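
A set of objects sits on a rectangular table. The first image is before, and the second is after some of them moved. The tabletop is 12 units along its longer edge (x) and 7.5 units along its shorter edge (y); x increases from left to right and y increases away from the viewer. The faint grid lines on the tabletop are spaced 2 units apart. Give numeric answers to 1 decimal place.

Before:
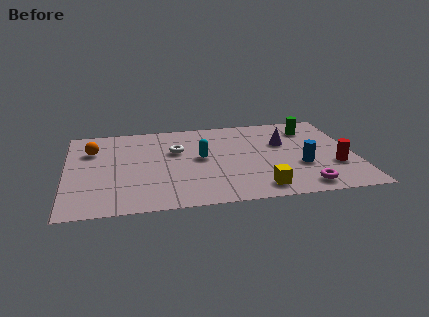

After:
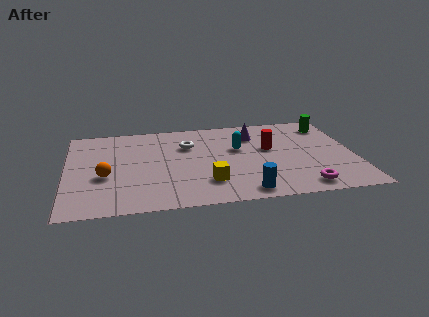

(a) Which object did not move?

the magenta torus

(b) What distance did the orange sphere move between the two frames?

2.4

The orange sphere moved from about (1.1, 5.3) to (1.6, 3.0), a distance of √(0.5² + 2.3²) ≈ 2.4.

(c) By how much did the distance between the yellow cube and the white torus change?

-1.6

They were about 5.0 units apart before and 3.4 after — 1.6 units closer together.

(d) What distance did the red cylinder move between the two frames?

3.2

From (11.1, 2.5) to (8.5, 4.4), the red cylinder covered √(2.6² + 1.9²) ≈ 3.2 units.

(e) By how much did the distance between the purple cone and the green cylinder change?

+1.6

They were about 1.6 units apart before and 3.2 after — 1.6 units further apart.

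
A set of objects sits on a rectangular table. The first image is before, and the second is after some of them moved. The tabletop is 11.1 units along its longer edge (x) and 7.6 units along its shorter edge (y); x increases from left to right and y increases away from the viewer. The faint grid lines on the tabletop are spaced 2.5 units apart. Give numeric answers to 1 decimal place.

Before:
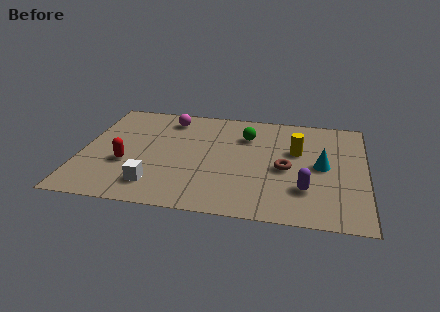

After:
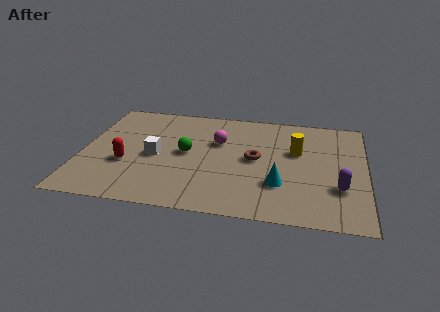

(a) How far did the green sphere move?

2.8

The green sphere moved from about (6.4, 5.5) to (4.1, 3.9), a distance of √(2.3² + 1.6²) ≈ 2.8.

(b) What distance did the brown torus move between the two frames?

1.3

The brown torus was near (8.0, 3.4) before and (6.8, 3.9) after, so it travelled √(1.2² + 0.5²) ≈ 1.3 units.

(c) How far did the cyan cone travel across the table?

2.2

The cyan cone moved from about (9.4, 3.8) to (7.8, 2.3), a distance of √(1.6² + 1.5²) ≈ 2.2.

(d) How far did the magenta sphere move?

2.4

The magenta sphere moved from about (3.3, 6.3) to (5.3, 4.9), a distance of √(2.0² + 1.4²) ≈ 2.4.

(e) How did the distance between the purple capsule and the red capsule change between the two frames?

+1.3

Before: roughly 7.0 units apart; after: 8.3. That's 1.3 units further apart.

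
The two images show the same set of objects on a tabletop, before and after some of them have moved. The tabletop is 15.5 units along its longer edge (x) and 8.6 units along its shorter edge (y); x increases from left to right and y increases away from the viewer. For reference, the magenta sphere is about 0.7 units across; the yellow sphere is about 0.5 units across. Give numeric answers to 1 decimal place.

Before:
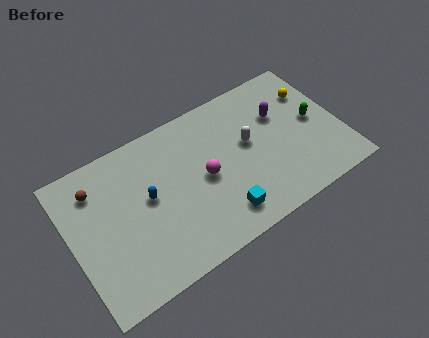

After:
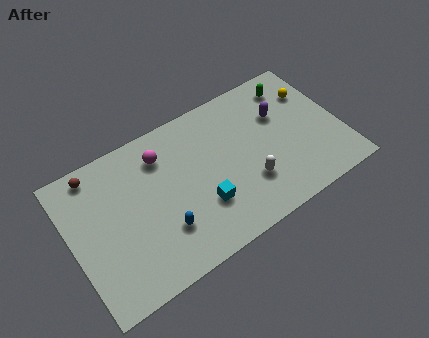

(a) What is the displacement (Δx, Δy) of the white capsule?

(-0.4, -2.3)

The white capsule started near (10.3, 4.9) and ended near (9.9, 2.6).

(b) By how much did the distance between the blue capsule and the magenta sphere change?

+1.0

The distance was about 3.2 in the first image and 4.2 in the second, so they moved 1.0 units further apart.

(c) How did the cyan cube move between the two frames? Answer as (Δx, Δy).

(-0.9, 1.1)

The cyan cube started near (8.1, 1.6) and ended near (7.2, 2.7).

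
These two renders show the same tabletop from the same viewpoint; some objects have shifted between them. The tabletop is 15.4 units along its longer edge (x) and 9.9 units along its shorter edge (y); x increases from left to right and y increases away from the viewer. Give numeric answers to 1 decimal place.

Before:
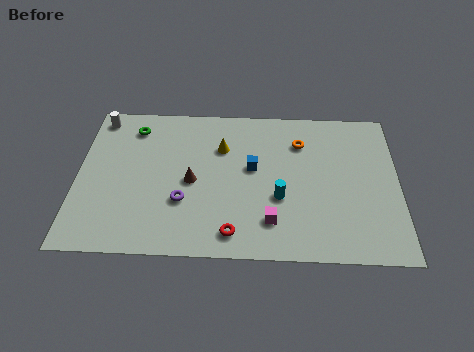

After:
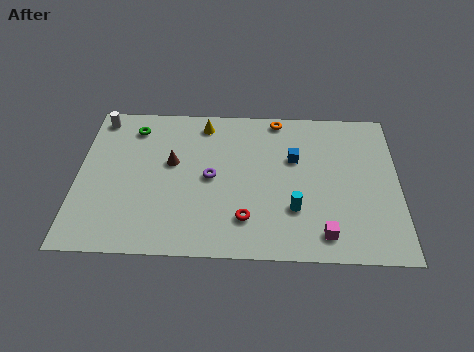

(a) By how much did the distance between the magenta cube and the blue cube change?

+1.5

Before: roughly 3.5 units apart; after: 5.0. That's 1.5 units further apart.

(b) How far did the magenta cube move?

2.6

From (9.3, 2.2) to (11.8, 1.5), the magenta cube covered √(2.5² + 0.7²) ≈ 2.6 units.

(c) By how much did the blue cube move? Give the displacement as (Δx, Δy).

(2.0, 0.7)

The blue cube started near (8.4, 5.6) and ended near (10.4, 6.3).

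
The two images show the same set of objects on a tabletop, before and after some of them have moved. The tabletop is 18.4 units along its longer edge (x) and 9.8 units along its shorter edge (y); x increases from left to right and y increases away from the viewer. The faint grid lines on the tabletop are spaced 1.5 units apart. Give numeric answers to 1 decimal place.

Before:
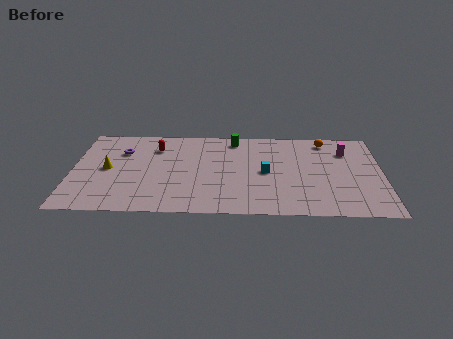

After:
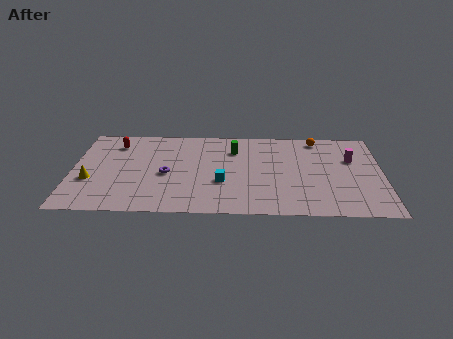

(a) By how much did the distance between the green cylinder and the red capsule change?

+2.3

The distance was about 4.8 in the first image and 7.1 in the second, so they moved 2.3 units further apart.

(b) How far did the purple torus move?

3.7

The purple torus was near (2.9, 6.9) before and (5.6, 4.4) after, so it travelled √(2.7² + 2.5²) ≈ 3.7 units.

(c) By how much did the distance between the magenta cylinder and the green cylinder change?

+0.3

The distance was about 6.8 in the first image and 7.1 in the second, so they moved 0.3 units further apart.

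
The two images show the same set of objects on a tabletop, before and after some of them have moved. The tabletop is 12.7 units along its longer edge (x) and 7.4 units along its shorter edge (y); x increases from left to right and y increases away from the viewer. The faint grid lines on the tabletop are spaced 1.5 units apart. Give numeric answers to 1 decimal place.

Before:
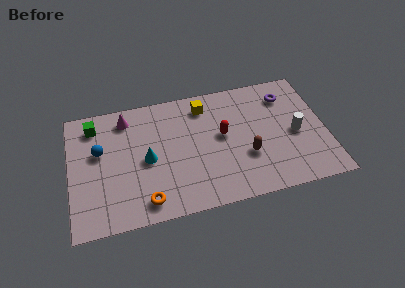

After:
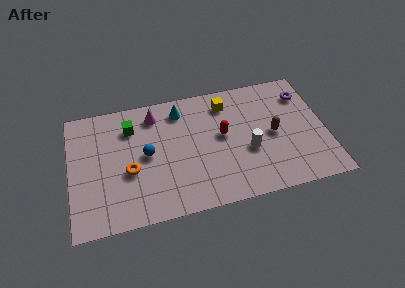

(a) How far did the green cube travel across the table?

1.9

From (1.3, 6.1) to (3.1, 5.6), the green cube covered √(1.8² + 0.5²) ≈ 1.9 units.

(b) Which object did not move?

the red capsule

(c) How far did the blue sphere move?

2.4

The blue sphere moved from about (1.5, 4.5) to (3.8, 3.8), a distance of √(2.3² + 0.7²) ≈ 2.4.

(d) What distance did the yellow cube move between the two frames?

1.1

The yellow cube was near (6.8, 6.1) before and (7.9, 6.0) after, so it travelled √(1.1² + 0.1²) ≈ 1.1 units.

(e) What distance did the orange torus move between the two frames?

2.0

From (3.6, 1.1) to (2.9, 3.0), the orange torus covered √(0.7² + 1.9²) ≈ 2.0 units.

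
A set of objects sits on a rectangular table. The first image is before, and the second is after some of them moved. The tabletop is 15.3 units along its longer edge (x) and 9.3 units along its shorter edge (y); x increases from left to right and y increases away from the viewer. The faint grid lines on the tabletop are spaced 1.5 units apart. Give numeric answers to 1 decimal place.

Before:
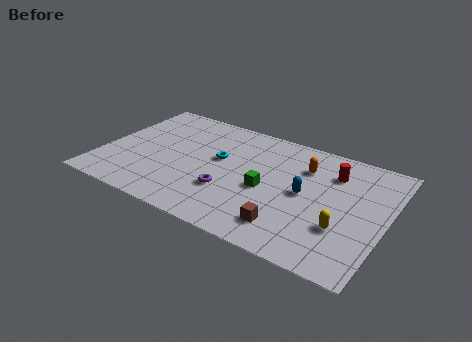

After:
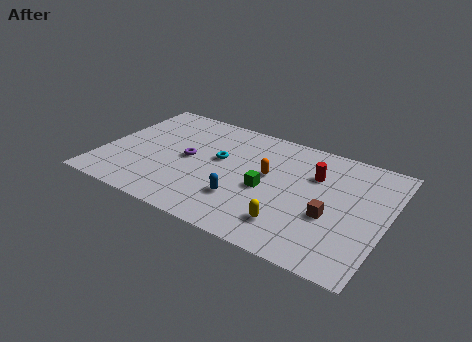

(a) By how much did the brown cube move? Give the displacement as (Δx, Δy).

(2.0, 1.8)

The brown cube started near (10.5, 1.8) and ended near (12.5, 3.6).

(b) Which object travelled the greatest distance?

the blue capsule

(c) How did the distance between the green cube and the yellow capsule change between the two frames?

-1.7

Before: roughly 4.3 units apart; after: 2.6. That's 1.7 units closer together.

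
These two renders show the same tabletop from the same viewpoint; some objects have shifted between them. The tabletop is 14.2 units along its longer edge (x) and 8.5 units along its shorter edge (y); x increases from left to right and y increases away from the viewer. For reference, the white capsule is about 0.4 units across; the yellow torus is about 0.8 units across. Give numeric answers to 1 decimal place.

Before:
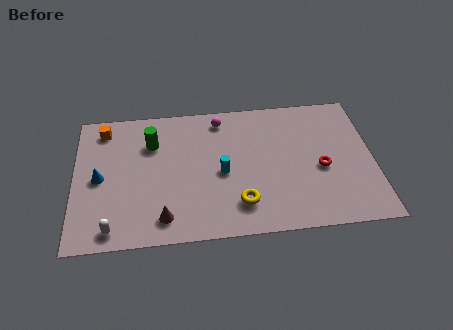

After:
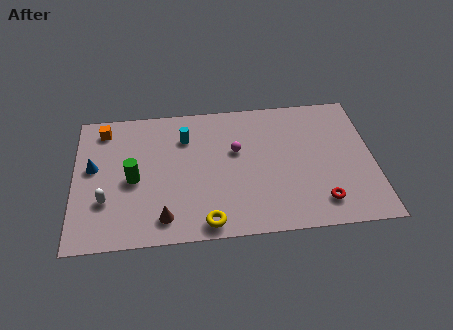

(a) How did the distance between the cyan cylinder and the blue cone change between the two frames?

-1.2

Before: roughly 5.8 units apart; after: 4.6. That's 1.2 units closer together.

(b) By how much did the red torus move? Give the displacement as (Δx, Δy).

(-0.1, -2.1)

The red torus started near (11.7, 3.7) and ended near (11.6, 1.6).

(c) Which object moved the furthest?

the cyan cylinder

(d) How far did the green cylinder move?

2.4

The green cylinder was near (3.7, 6.1) before and (2.8, 3.9) after, so it travelled √(0.9² + 2.2²) ≈ 2.4 units.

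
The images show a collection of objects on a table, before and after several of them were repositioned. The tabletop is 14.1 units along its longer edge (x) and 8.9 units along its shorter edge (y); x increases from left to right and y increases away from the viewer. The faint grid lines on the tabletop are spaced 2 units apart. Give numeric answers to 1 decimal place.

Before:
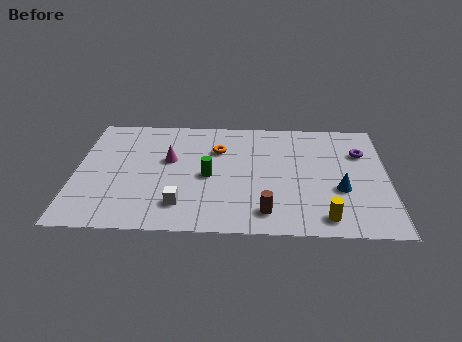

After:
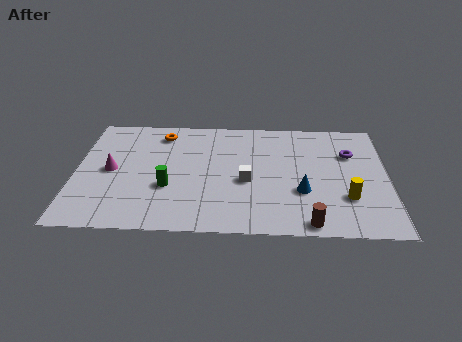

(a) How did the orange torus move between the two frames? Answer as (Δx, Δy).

(-2.6, 1.2)

The orange torus started near (6.4, 6.2) and ended near (3.8, 7.4).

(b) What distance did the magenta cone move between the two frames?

2.8

The magenta cone was near (4.2, 5.3) before and (1.6, 4.4) after, so it travelled √(2.6² + 0.9²) ≈ 2.8 units.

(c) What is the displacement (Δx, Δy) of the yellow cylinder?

(1.0, 1.5)

The yellow cylinder started near (11.2, 1.2) and ended near (12.2, 2.7).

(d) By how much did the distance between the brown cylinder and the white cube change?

+0.3

The distance was about 3.8 in the first image and 4.1 in the second, so they moved 0.3 units further apart.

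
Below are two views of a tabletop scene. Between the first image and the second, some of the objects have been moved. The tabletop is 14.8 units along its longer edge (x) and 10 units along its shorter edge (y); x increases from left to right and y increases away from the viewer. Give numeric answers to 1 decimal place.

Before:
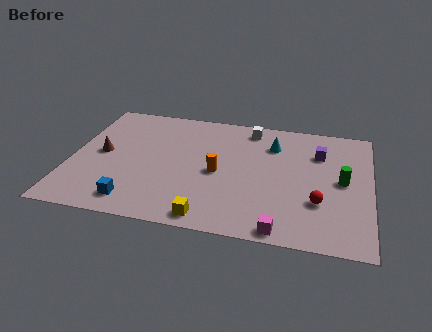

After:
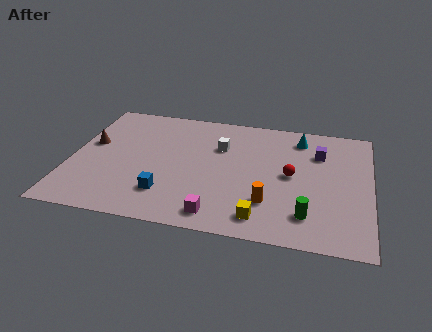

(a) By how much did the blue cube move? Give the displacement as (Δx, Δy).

(1.5, 0.9)

The blue cube started near (3.4, 1.5) and ended near (4.9, 2.4).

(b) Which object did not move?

the purple cube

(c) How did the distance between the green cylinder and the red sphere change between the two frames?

+0.9

The distance was about 2.2 in the first image and 3.1 in the second, so they moved 0.9 units further apart.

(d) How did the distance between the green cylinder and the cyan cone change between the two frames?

+2.0

The distance was about 4.2 in the first image and 6.2 in the second, so they moved 2.0 units further apart.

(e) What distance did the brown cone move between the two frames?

0.9

From (1.5, 5.1) to (0.9, 5.8), the brown cone covered √(0.6² + 0.7²) ≈ 0.9 units.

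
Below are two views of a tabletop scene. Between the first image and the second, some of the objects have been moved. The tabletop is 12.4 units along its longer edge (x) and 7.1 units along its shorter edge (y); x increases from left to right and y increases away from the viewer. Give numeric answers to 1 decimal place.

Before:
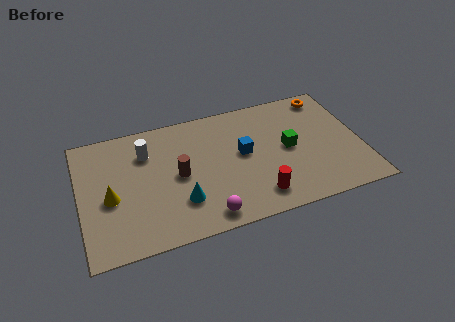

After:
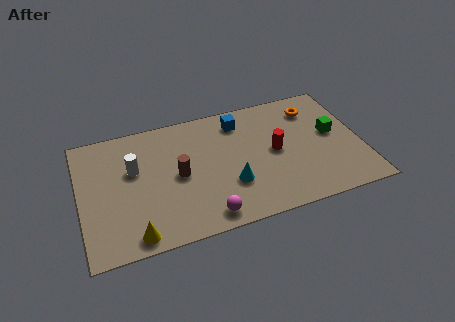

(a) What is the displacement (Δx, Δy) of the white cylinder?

(-0.6, -0.8)

The white cylinder was at about (3.0, 5.2) and moved to about (2.4, 4.4).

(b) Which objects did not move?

the magenta sphere and the brown cylinder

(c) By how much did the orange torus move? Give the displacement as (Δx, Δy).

(-0.7, -0.6)

From the two frames, the orange torus sits at roughly (11.2, 6.2) before and (10.5, 5.6) after.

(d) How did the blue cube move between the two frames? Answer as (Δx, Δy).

(0.0, 1.9)

The blue cube started near (7.2, 3.9) and ended near (7.2, 5.8).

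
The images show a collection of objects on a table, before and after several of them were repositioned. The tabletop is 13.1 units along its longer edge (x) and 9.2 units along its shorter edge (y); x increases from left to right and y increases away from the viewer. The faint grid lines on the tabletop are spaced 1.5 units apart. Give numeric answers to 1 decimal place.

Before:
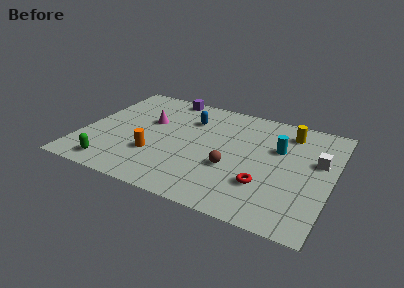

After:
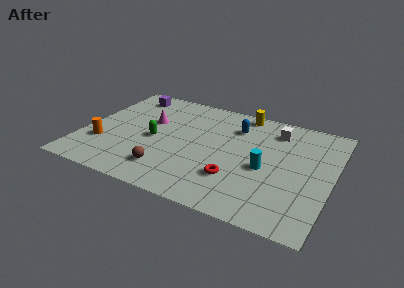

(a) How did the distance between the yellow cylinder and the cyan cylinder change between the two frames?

+3.0

Before: roughly 1.6 units apart; after: 4.6. That's 3.0 units further apart.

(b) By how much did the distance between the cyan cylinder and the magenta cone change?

-0.3

The distance was about 6.9 in the first image and 6.6 in the second, so they moved 0.3 units closer together.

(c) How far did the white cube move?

3.0

The white cube moved from about (12.3, 5.6) to (9.9, 7.4), a distance of √(2.4² + 1.8²) ≈ 3.0.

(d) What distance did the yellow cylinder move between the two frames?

2.7

From (10.6, 7.5) to (8.0, 8.3), the yellow cylinder covered √(2.6² + 0.8²) ≈ 2.7 units.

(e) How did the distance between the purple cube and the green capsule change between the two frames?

-3.3

The distance was about 7.4 in the first image and 4.1 in the second, so they moved 3.3 units closer together.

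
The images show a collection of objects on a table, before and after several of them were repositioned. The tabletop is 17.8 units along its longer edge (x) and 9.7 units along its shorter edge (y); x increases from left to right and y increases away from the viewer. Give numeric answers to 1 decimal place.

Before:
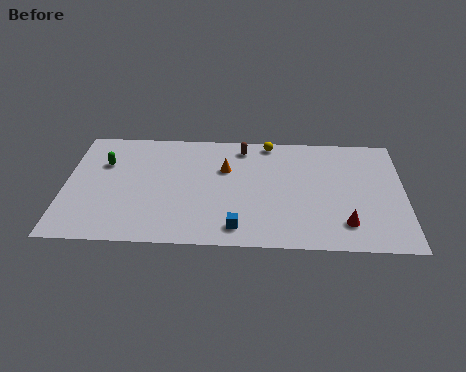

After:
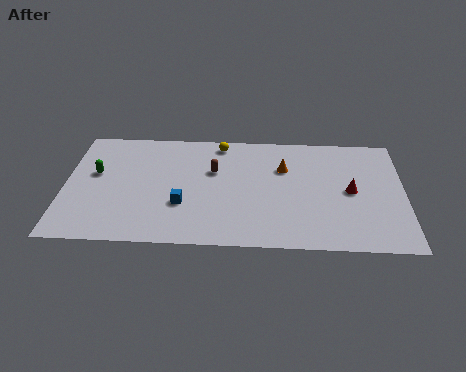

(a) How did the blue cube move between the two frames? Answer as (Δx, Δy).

(-2.9, 1.8)

The blue cube was at about (9.1, 1.5) and moved to about (6.2, 3.3).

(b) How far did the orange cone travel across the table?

3.1

The orange cone was near (8.4, 6.4) before and (11.5, 6.6) after, so it travelled √(3.1² + 0.2²) ≈ 3.1 units.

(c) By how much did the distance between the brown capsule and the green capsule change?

-1.3

They were about 7.5 units apart before and 6.2 after — 1.3 units closer together.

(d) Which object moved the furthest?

the blue cube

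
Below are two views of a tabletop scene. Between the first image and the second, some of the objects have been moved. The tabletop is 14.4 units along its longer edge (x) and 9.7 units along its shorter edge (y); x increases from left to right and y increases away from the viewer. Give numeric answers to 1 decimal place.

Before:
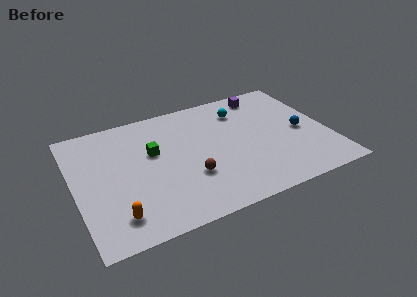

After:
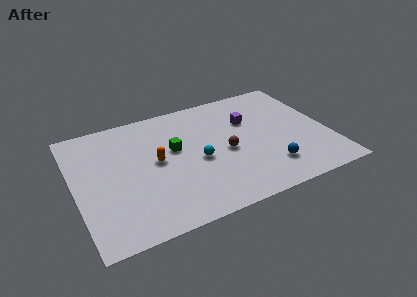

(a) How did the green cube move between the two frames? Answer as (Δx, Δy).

(1.2, -0.2)

From the two frames, the green cube sits at roughly (4.5, 5.9) before and (5.7, 5.7) after.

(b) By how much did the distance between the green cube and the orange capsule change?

-3.5

The distance was about 4.8 in the first image and 1.3 in the second, so they moved 3.5 units closer together.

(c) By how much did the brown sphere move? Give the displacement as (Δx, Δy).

(2.2, 1.2)

The brown sphere was at about (6.3, 3.2) and moved to about (8.5, 4.4).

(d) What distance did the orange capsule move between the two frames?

4.2

The orange capsule was near (2.0, 1.8) before and (4.6, 5.1) after, so it travelled √(2.6² + 3.3²) ≈ 4.2 units.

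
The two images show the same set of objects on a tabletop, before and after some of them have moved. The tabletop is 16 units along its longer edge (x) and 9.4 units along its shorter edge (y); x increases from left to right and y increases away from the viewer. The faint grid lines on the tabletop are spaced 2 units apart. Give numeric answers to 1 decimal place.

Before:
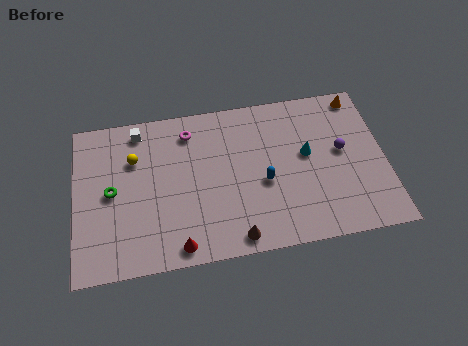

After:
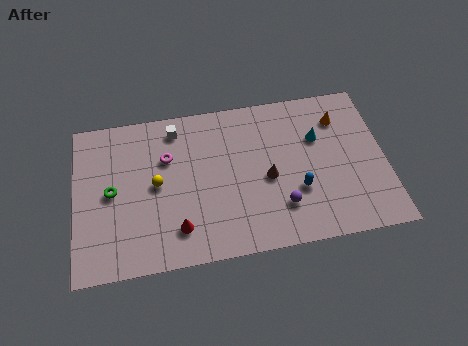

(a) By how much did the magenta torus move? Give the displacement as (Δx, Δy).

(-1.2, -1.4)

The magenta torus started near (6.0, 7.7) and ended near (4.8, 6.3).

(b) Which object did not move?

the green torus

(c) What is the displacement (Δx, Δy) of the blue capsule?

(1.7, -0.8)

From the two frames, the blue capsule sits at roughly (9.7, 4.0) before and (11.4, 3.2) after.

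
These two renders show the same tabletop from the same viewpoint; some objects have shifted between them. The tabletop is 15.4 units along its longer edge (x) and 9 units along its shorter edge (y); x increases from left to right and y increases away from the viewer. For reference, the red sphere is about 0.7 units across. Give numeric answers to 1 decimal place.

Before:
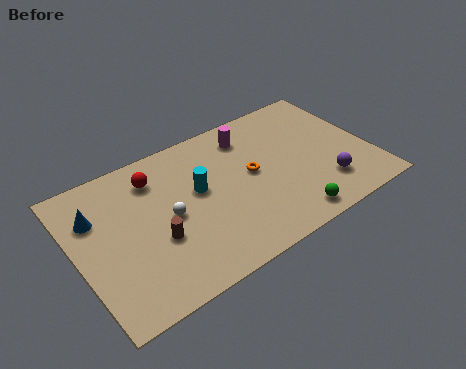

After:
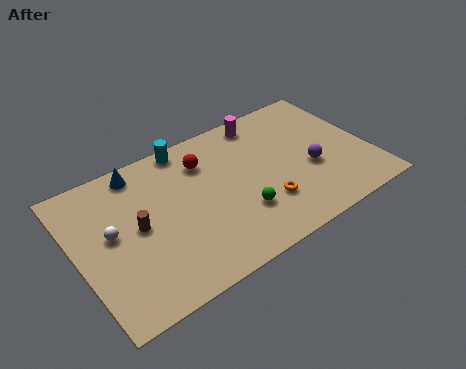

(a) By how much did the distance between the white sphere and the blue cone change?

-0.4

Before: roughly 4.0 units apart; after: 3.6. That's 0.4 units closer together.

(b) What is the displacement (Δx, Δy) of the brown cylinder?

(-0.8, 1.2)

The brown cylinder started near (3.9, 3.4) and ended near (3.1, 4.6).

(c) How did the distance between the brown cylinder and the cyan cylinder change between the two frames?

+1.7

They were about 3.1 units apart before and 4.8 after — 1.7 units further apart.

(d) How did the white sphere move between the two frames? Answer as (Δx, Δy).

(-2.9, 0.5)

From the two frames, the white sphere sits at roughly (4.7, 4.4) before and (1.8, 4.9) after.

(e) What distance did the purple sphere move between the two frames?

1.5

The purple sphere moved from about (12.7, 2.2) to (12.2, 3.6), a distance of √(0.5² + 1.4²) ≈ 1.5.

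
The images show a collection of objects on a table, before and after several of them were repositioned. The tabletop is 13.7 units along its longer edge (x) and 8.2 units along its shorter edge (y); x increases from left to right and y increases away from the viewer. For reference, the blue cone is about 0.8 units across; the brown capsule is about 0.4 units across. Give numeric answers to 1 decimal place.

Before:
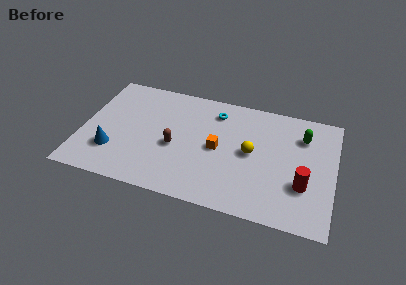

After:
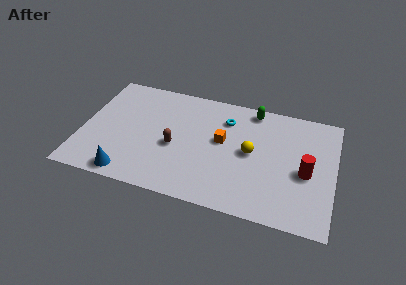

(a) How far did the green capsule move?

3.0

The green capsule moved from about (11.9, 6.1) to (9.1, 7.3), a distance of √(2.8² + 1.2²) ≈ 3.0.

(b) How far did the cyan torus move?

0.7

The cyan torus was near (7.1, 6.6) before and (7.7, 6.2) after, so it travelled √(0.6² + 0.4²) ≈ 0.7 units.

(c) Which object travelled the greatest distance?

the green capsule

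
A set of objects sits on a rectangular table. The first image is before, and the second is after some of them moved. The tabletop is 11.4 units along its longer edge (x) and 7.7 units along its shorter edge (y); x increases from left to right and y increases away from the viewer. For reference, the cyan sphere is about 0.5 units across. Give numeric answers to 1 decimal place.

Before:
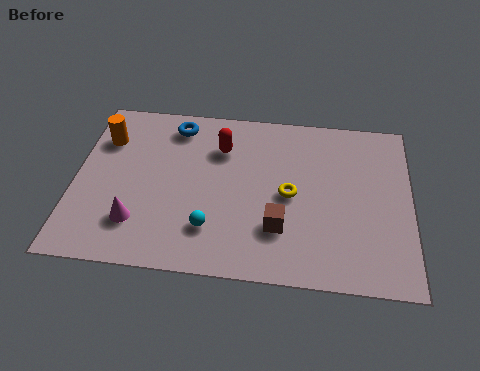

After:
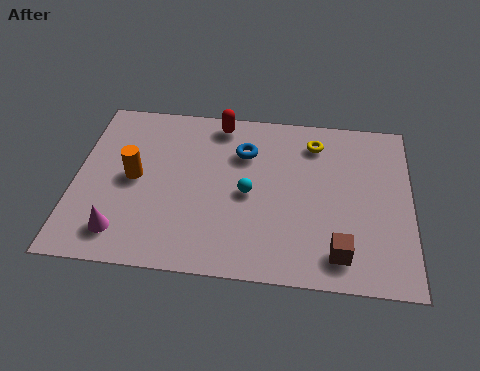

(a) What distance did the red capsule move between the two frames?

1.2

The red capsule was near (4.9, 5.6) before and (4.8, 6.8) after, so it travelled √(0.1² + 1.2²) ≈ 1.2 units.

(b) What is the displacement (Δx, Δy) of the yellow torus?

(0.8, 2.5)

From the two frames, the yellow torus sits at roughly (7.3, 3.7) before and (8.1, 6.2) after.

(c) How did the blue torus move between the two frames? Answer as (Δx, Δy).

(2.4, -1.0)

The blue torus was at about (3.3, 6.5) and moved to about (5.7, 5.5).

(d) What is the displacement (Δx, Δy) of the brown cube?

(2.0, -0.9)

From the two frames, the brown cube sits at roughly (7.0, 2.2) before and (9.0, 1.3) after.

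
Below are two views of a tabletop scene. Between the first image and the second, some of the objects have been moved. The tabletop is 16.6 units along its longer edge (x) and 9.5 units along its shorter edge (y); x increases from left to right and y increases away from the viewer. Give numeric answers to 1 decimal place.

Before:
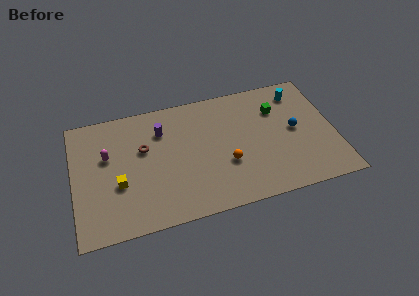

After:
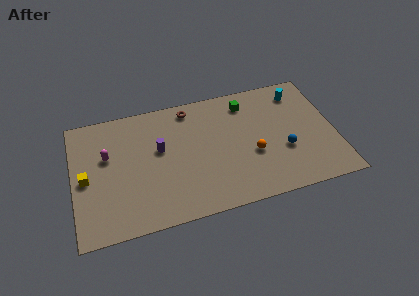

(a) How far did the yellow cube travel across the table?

2.2

From (2.8, 3.6) to (0.8, 4.5), the yellow cube covered √(2.0² + 0.9²) ≈ 2.2 units.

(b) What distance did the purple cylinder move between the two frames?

1.4

From (5.7, 7.0) to (5.5, 5.6), the purple cylinder covered √(0.2² + 1.4²) ≈ 1.4 units.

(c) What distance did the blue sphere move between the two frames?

1.6

From (14.1, 4.9) to (13.3, 3.5), the blue sphere covered √(0.8² + 1.4²) ≈ 1.6 units.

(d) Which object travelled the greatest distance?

the brown torus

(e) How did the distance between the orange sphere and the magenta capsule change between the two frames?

+1.6

They were about 7.8 units apart before and 9.4 after — 1.6 units further apart.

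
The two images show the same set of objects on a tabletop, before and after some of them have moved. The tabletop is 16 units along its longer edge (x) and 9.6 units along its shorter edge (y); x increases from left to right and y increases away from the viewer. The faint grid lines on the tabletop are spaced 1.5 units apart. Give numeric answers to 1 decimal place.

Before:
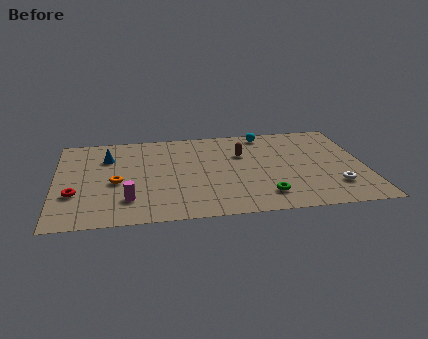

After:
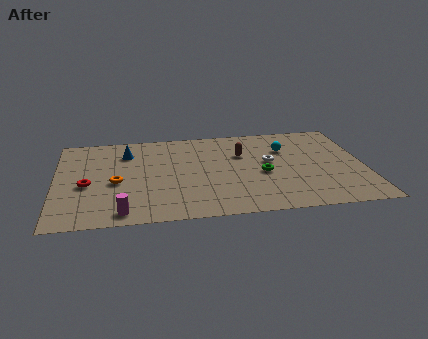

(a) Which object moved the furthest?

the white torus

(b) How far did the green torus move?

2.3

From (10.7, 1.9) to (10.7, 4.2), the green torus covered √(0.0² + 2.3²) ≈ 2.3 units.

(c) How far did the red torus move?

1.1

From (1.0, 3.2) to (1.6, 4.1), the red torus covered √(0.6² + 0.9²) ≈ 1.1 units.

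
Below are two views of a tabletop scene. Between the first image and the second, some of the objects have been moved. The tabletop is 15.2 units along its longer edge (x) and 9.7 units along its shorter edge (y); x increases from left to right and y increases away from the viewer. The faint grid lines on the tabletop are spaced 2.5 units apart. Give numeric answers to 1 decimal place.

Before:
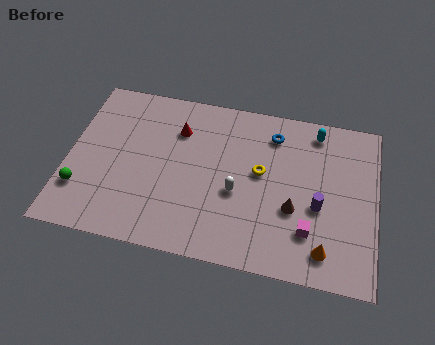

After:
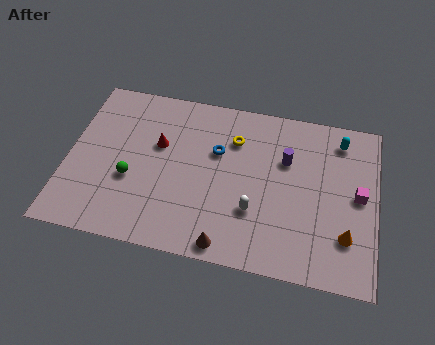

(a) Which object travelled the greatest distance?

the brown cone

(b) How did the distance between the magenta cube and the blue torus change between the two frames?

+1.4

The distance was about 5.7 in the first image and 7.1 in the second, so they moved 1.4 units further apart.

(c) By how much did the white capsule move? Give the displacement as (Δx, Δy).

(0.9, -0.9)

The white capsule started near (8.4, 4.0) and ended near (9.3, 3.1).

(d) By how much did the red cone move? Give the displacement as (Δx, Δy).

(-0.9, -1.1)

The red cone started near (5.3, 7.1) and ended near (4.4, 6.0).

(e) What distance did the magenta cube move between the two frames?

3.4

The magenta cube was near (12.0, 2.5) before and (14.3, 5.0) after, so it travelled √(2.3² + 2.5²) ≈ 3.4 units.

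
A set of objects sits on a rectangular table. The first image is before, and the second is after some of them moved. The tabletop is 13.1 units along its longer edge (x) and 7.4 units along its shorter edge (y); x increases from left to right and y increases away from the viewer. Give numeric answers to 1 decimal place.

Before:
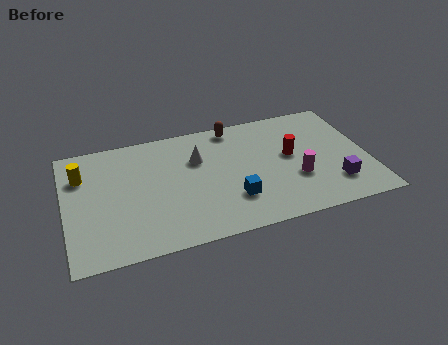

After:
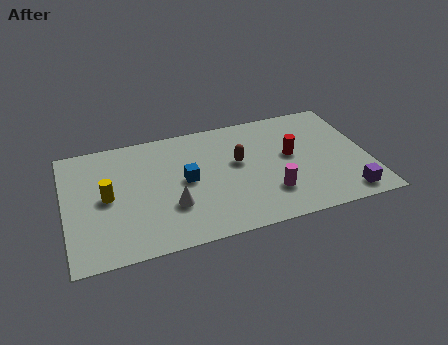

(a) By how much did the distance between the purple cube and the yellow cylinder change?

-0.8

They were about 11.3 units apart before and 10.5 after — 0.8 units closer together.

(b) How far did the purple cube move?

0.9

From (11.5, 1.8) to (11.9, 1.0), the purple cube covered √(0.4² + 0.8²) ≈ 0.9 units.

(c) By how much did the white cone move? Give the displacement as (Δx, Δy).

(-1.3, -2.6)

The white cone started near (5.8, 5.0) and ended near (4.5, 2.4).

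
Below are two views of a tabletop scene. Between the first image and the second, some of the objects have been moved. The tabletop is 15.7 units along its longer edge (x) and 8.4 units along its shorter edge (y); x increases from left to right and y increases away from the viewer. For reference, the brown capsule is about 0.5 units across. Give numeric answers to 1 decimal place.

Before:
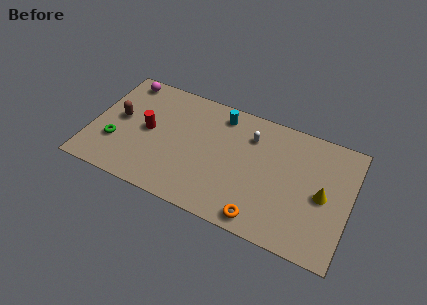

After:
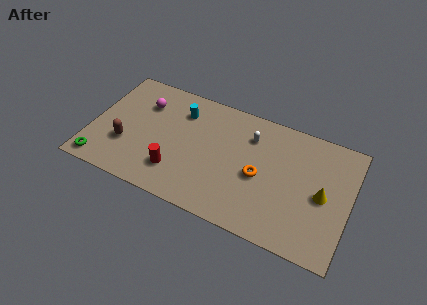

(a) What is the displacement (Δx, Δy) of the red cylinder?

(2.0, -2.2)

The red cylinder started near (3.4, 4.3) and ended near (5.4, 2.1).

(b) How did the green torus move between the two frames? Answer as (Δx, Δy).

(-0.7, -1.7)

From the two frames, the green torus sits at roughly (1.6, 2.7) before and (0.9, 1.0) after.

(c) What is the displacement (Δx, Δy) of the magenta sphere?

(1.4, -1.3)

The magenta sphere started near (1.5, 7.4) and ended near (2.9, 6.1).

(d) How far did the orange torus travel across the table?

2.8

The orange torus was near (10.7, 1.0) before and (10.3, 3.8) after, so it travelled √(0.4² + 2.8²) ≈ 2.8 units.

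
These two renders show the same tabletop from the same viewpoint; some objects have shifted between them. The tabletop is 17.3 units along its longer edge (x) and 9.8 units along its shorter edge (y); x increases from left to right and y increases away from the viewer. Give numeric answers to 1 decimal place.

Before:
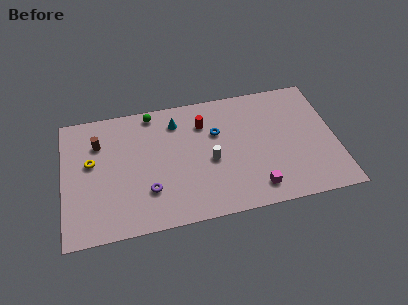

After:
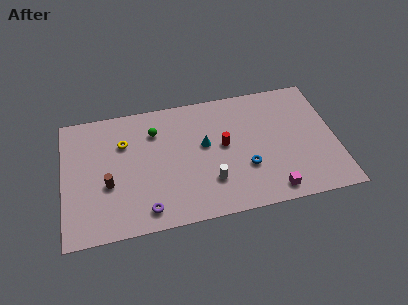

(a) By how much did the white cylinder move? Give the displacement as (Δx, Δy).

(-0.1, -1.6)

The white cylinder was at about (9.3, 4.3) and moved to about (9.2, 2.7).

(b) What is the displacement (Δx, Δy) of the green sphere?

(0.1, -1.5)

The green sphere started near (5.8, 8.8) and ended near (5.9, 7.3).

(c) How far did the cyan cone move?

2.8

The cyan cone was near (7.3, 7.8) before and (9.0, 5.6) after, so it travelled √(1.7² + 2.2²) ≈ 2.8 units.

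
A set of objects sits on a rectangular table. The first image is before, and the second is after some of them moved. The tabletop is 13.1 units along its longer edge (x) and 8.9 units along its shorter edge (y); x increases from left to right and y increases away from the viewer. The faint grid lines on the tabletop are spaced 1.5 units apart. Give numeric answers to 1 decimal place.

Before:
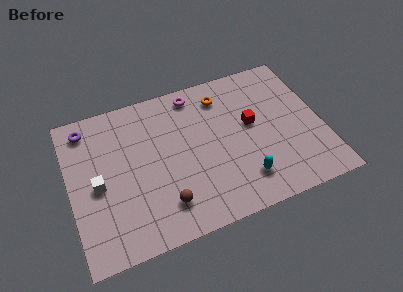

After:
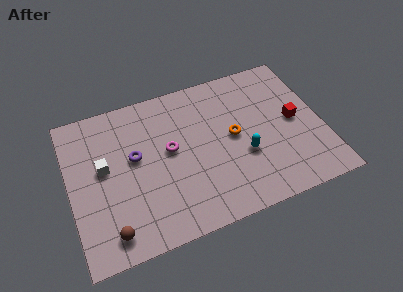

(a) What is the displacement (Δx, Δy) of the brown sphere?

(-2.8, -0.6)

From the two frames, the brown sphere sits at roughly (4.6, 1.9) before and (1.8, 1.3) after.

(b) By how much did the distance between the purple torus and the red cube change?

-0.5

They were about 8.8 units apart before and 8.3 after — 0.5 units closer together.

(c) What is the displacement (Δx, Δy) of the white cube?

(0.4, 0.9)

The white cube started near (1.4, 4.1) and ended near (1.8, 5.0).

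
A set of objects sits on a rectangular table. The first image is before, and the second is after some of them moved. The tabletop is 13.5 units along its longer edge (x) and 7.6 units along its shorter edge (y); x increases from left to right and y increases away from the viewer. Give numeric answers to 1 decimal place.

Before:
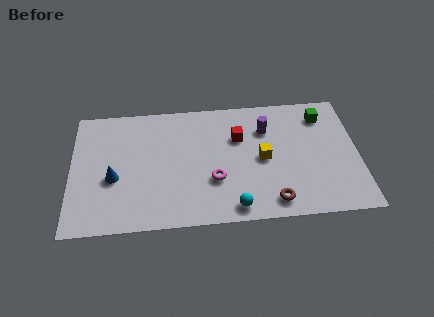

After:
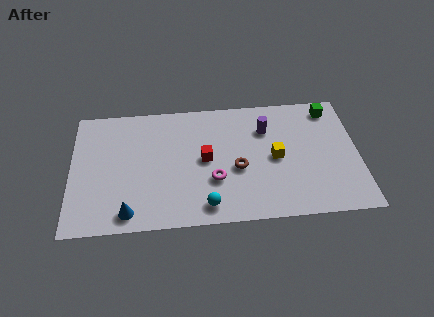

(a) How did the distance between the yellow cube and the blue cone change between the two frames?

+0.4

They were about 7.0 units apart before and 7.4 after — 0.4 units further apart.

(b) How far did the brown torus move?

2.6

From (9.4, 1.1) to (7.8, 3.2), the brown torus covered √(1.6² + 2.1²) ≈ 2.6 units.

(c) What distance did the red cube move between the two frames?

2.0

From (7.9, 5.1) to (6.3, 3.9), the red cube covered √(1.6² + 1.2²) ≈ 2.0 units.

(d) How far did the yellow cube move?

0.6

The yellow cube was near (9.0, 3.7) before and (9.6, 3.7) after, so it travelled √(0.6² + 0.0²) ≈ 0.6 units.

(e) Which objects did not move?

the magenta torus and the purple cylinder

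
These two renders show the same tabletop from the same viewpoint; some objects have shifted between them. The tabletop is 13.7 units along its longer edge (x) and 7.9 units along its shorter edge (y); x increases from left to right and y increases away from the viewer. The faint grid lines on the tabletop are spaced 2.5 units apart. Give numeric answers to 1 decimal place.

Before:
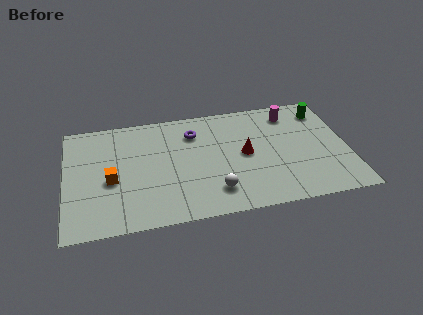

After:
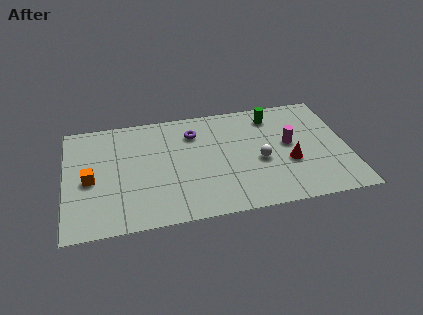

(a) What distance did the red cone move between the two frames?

2.3

The red cone was near (8.7, 4.0) before and (10.8, 3.0) after, so it travelled √(2.1² + 1.0²) ≈ 2.3 units.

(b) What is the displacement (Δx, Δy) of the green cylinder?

(-2.5, 0.1)

The green cylinder started near (12.7, 6.4) and ended near (10.2, 6.5).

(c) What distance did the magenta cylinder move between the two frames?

2.2

The magenta cylinder moved from about (11.1, 6.5) to (10.9, 4.3), a distance of √(0.2² + 2.2²) ≈ 2.2.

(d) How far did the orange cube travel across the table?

1.0

The orange cube moved from about (2.2, 3.4) to (1.2, 3.6), a distance of √(1.0² + 0.2²) ≈ 1.0.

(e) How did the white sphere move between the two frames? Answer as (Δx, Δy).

(2.3, 1.7)

The white sphere was at about (7.1, 1.7) and moved to about (9.4, 3.4).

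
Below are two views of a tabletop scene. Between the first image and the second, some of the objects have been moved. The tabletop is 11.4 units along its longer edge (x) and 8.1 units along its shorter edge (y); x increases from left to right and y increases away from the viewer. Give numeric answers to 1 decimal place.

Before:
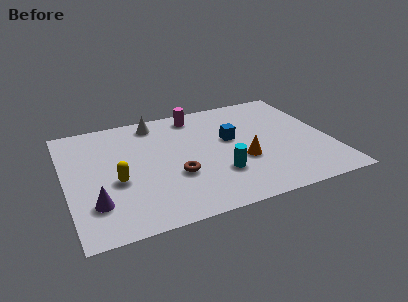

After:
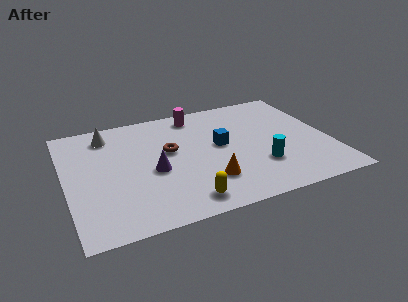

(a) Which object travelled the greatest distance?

the yellow capsule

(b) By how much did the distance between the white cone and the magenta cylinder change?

+2.1

The distance was about 1.8 in the first image and 3.9 in the second, so they moved 2.1 units further apart.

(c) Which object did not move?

the magenta cylinder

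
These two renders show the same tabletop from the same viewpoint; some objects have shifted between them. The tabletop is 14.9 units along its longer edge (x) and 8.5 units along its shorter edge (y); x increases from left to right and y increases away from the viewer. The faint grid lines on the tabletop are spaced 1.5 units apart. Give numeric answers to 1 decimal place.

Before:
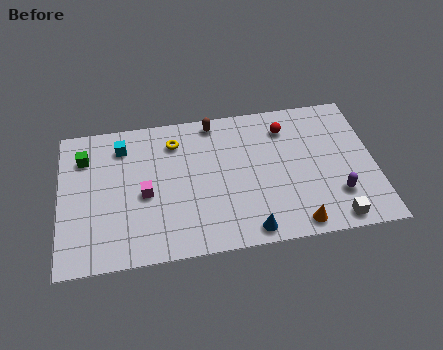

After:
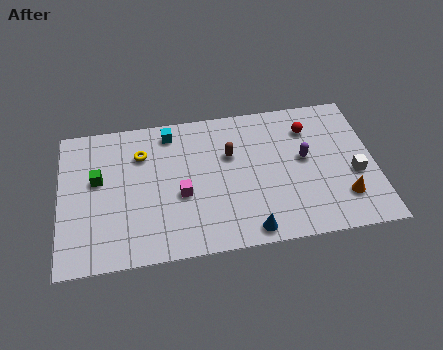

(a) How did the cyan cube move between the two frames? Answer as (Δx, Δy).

(2.3, 0.5)

The cyan cube started near (3.0, 6.8) and ended near (5.3, 7.3).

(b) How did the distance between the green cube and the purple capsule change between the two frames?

-2.7

The distance was about 12.5 in the first image and 9.8 in the second, so they moved 2.7 units closer together.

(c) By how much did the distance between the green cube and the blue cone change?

-1.3

Before: roughly 9.4 units apart; after: 8.1. That's 1.3 units closer together.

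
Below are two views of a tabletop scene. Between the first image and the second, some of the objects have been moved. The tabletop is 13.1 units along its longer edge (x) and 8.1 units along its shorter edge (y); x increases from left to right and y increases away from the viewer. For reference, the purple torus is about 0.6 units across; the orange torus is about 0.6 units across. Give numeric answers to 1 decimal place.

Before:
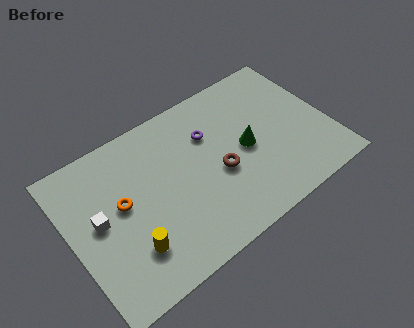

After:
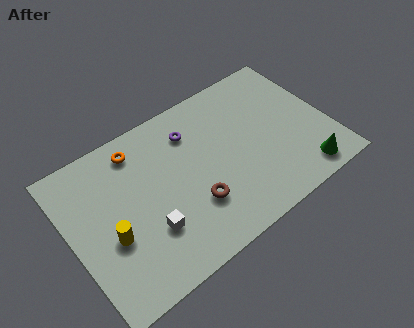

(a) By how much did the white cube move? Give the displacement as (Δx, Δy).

(2.2, -1.8)

The white cube was at about (1.4, 4.3) and moved to about (3.6, 2.5).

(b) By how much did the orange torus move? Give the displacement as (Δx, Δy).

(1.2, 2.3)

The orange torus was at about (2.6, 4.5) and moved to about (3.8, 6.8).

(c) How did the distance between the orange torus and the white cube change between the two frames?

+3.1

Before: roughly 1.2 units apart; after: 4.3. That's 3.1 units further apart.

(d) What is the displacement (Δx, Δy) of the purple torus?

(-0.8, 0.6)

From the two frames, the purple torus sits at roughly (7.3, 5.6) before and (6.5, 6.2) after.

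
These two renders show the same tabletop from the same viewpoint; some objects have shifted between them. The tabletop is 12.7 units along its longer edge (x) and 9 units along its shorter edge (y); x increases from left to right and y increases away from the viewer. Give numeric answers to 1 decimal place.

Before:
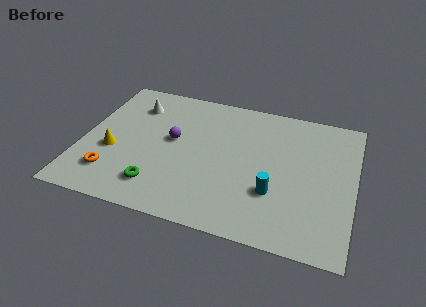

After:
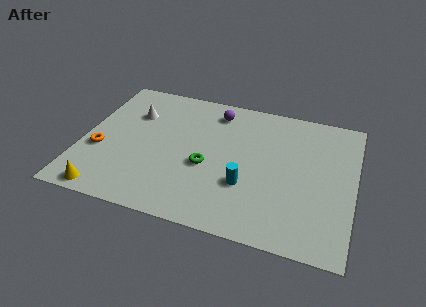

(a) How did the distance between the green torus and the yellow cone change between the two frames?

+2.4

The distance was about 2.9 in the first image and 5.3 in the second, so they moved 2.4 units further apart.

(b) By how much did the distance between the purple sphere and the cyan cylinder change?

-0.5

They were about 5.3 units apart before and 4.8 after — 0.5 units closer together.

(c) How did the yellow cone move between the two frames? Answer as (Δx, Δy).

(0.0, -2.7)

The yellow cone started near (1.5, 3.5) and ended near (1.5, 0.8).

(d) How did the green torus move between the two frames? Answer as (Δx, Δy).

(2.1, 1.9)

The green torus started near (3.8, 1.8) and ended near (5.9, 3.7).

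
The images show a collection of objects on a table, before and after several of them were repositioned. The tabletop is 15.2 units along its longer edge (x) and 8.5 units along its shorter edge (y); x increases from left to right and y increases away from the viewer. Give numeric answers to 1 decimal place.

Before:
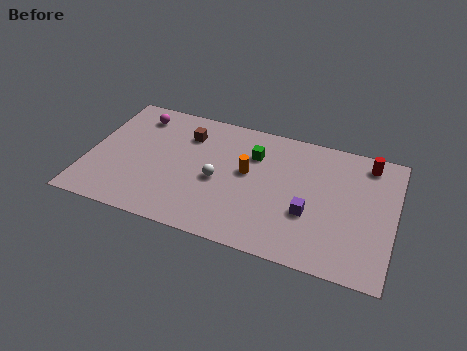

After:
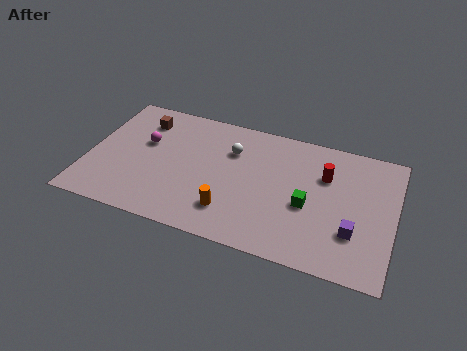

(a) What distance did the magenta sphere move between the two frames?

1.9

From (2.1, 7.0) to (2.7, 5.2), the magenta sphere covered √(0.6² + 1.8²) ≈ 1.9 units.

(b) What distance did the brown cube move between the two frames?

2.3

The brown cube was near (4.7, 6.4) before and (2.4, 6.7) after, so it travelled √(2.3² + 0.3²) ≈ 2.3 units.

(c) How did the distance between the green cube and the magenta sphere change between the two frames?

+2.4

The distance was about 6.1 in the first image and 8.5 in the second, so they moved 2.4 units further apart.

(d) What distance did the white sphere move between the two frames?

2.3

The white sphere moved from about (6.5, 3.8) to (7.0, 6.0), a distance of √(0.5² + 2.2²) ≈ 2.3.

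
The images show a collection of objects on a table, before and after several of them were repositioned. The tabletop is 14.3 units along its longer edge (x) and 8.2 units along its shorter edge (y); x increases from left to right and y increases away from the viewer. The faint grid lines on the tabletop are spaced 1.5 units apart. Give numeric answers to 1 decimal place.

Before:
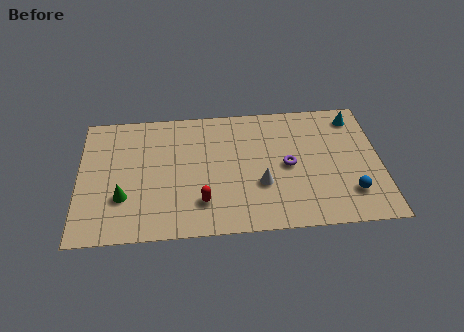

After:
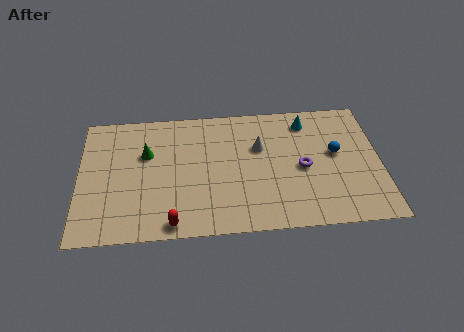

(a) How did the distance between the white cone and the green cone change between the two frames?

-1.1

They were about 6.5 units apart before and 5.4 after — 1.1 units closer together.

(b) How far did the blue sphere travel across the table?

2.7

The blue sphere moved from about (12.8, 2.0) to (12.2, 4.6), a distance of √(0.6² + 2.6²) ≈ 2.7.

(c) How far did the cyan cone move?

2.3

From (13.2, 6.9) to (10.9, 6.8), the cyan cone covered √(2.3² + 0.1²) ≈ 2.3 units.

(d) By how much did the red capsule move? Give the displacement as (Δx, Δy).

(-1.4, -1.2)

From the two frames, the red capsule sits at roughly (5.8, 2.0) before and (4.4, 0.8) after.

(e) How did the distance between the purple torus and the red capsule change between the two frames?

+2.3

They were about 4.6 units apart before and 6.9 after — 2.3 units further apart.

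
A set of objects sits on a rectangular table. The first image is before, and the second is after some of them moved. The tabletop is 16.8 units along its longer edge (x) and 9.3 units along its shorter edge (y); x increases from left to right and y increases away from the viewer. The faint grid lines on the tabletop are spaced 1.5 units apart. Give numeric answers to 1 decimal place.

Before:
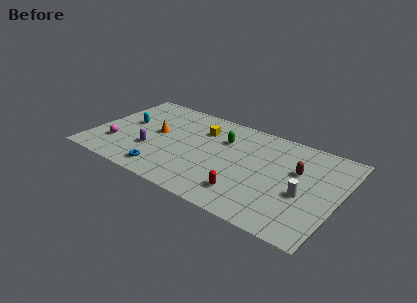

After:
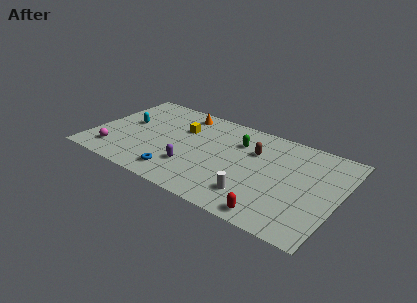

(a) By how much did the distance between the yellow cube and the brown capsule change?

-1.8

The distance was about 6.9 in the first image and 5.1 in the second, so they moved 1.8 units closer together.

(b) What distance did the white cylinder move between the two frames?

3.5

The white cylinder was near (14.6, 3.8) before and (11.5, 2.1) after, so it travelled √(3.1² + 1.7²) ≈ 3.5 units.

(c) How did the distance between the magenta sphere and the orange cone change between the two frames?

+3.8

Before: roughly 3.4 units apart; after: 7.2. That's 3.8 units further apart.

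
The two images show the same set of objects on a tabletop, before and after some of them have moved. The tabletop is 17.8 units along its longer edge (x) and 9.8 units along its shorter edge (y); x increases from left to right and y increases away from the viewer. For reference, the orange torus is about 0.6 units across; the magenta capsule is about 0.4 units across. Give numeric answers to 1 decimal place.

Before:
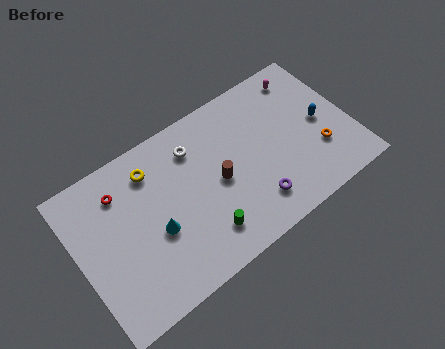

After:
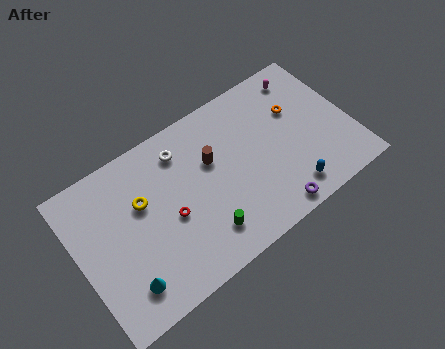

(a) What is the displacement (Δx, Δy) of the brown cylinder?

(-0.2, 1.5)

The brown cylinder was at about (9.1, 4.7) and moved to about (8.9, 6.2).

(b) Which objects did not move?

the green cylinder and the magenta capsule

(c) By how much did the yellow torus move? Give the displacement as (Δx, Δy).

(-0.9, -1.6)

The yellow torus was at about (5.2, 7.8) and moved to about (4.3, 6.2).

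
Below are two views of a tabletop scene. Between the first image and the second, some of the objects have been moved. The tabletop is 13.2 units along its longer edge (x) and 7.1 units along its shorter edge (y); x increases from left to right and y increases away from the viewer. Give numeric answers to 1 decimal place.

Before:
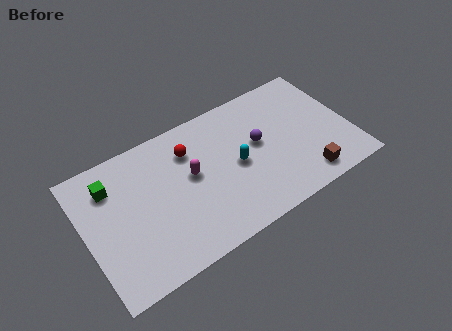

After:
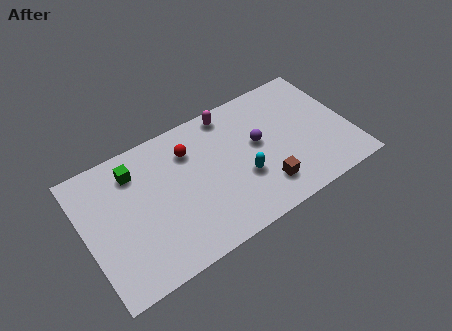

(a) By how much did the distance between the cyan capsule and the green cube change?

-0.5

They were about 6.3 units apart before and 5.8 after — 0.5 units closer together.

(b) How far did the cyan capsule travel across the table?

0.8

The cyan capsule was near (7.5, 3.4) before and (7.7, 2.6) after, so it travelled √(0.2² + 0.8²) ≈ 0.8 units.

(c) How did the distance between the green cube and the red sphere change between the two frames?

-1.2

The distance was about 3.9 in the first image and 2.7 in the second, so they moved 1.2 units closer together.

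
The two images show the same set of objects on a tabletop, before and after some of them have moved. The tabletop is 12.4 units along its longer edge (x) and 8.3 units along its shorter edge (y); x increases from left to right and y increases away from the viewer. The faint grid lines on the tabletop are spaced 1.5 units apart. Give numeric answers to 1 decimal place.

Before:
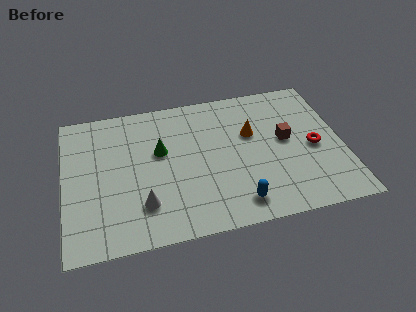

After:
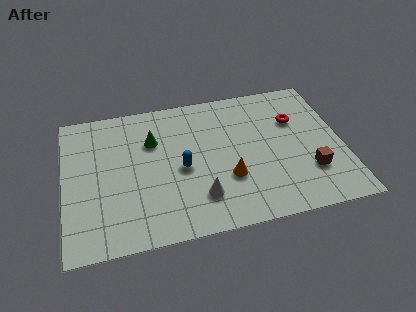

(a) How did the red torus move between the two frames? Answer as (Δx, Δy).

(-0.7, 1.8)

From the two frames, the red torus sits at roughly (11.1, 3.8) before and (10.4, 5.6) after.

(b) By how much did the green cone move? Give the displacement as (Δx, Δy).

(-0.3, 0.7)

From the two frames, the green cone sits at roughly (4.3, 5.0) before and (4.0, 5.7) after.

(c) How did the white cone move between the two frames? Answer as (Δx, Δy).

(2.5, -0.1)

The white cone started near (3.4, 2.1) and ended near (5.9, 2.0).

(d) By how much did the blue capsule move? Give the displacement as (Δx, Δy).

(-2.3, 2.5)

The blue capsule started near (7.5, 1.3) and ended near (5.2, 3.8).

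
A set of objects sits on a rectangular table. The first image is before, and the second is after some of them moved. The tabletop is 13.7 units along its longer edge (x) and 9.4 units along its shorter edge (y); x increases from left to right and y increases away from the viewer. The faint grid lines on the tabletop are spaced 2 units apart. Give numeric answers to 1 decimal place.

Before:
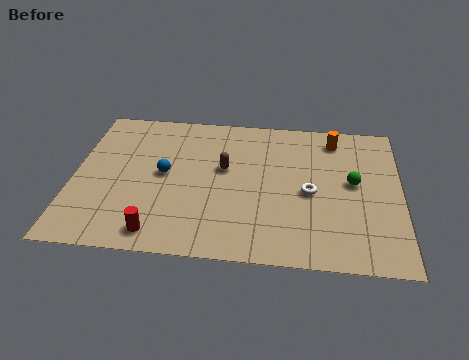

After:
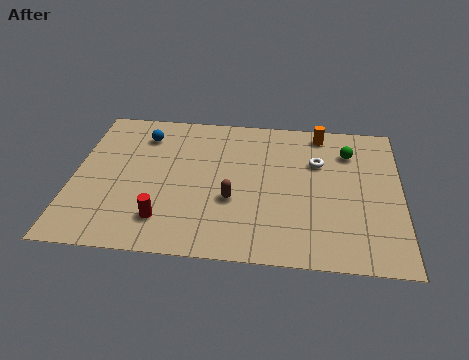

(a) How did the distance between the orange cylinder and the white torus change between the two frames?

-1.7

They were about 3.7 units apart before and 2.0 after — 1.7 units closer together.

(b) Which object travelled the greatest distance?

the blue sphere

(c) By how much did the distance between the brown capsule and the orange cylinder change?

+0.8

They were about 5.2 units apart before and 6.0 after — 0.8 units further apart.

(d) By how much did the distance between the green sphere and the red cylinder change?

+0.3

They were about 8.9 units apart before and 9.2 after — 0.3 units further apart.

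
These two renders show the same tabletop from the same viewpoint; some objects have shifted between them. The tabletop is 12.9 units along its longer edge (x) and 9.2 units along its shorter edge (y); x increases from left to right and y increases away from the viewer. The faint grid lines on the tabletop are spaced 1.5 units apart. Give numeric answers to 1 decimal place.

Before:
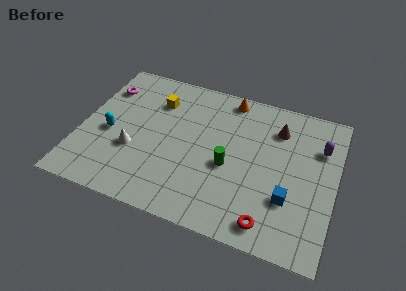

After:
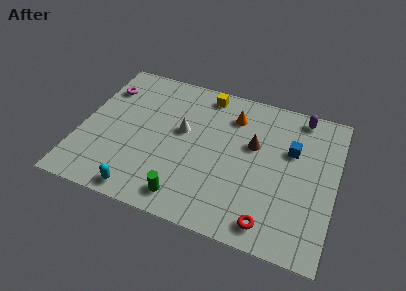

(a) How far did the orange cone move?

1.1

From (7.2, 8.2) to (7.5, 7.1), the orange cone covered √(0.3² + 1.1²) ≈ 1.1 units.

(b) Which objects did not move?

the magenta torus and the red torus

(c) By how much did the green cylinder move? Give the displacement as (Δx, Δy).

(-1.9, -2.6)

The green cylinder was at about (7.6, 3.9) and moved to about (5.7, 1.3).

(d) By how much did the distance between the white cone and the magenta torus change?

+0.4

Before: roughly 4.1 units apart; after: 4.5. That's 0.4 units further apart.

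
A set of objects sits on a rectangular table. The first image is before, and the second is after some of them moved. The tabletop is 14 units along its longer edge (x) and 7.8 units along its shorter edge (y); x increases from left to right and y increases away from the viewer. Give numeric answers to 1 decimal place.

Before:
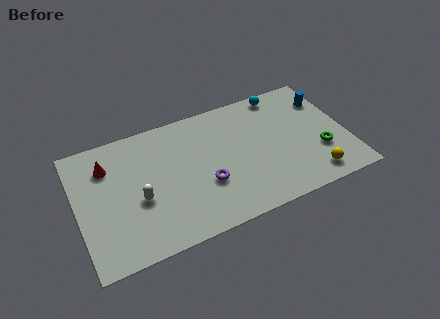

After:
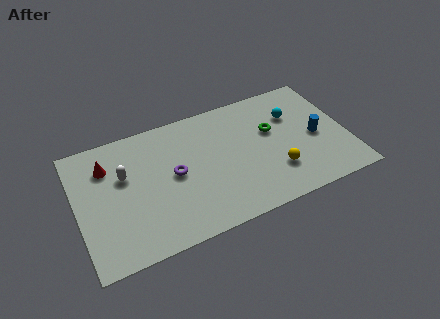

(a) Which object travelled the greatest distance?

the green torus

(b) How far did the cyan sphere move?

1.6

From (11.0, 7.0) to (11.4, 5.4), the cyan sphere covered √(0.4² + 1.6²) ≈ 1.6 units.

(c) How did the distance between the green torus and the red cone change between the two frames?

-2.7

Before: roughly 11.3 units apart; after: 8.6. That's 2.7 units closer together.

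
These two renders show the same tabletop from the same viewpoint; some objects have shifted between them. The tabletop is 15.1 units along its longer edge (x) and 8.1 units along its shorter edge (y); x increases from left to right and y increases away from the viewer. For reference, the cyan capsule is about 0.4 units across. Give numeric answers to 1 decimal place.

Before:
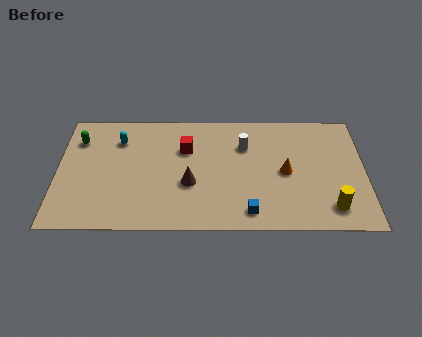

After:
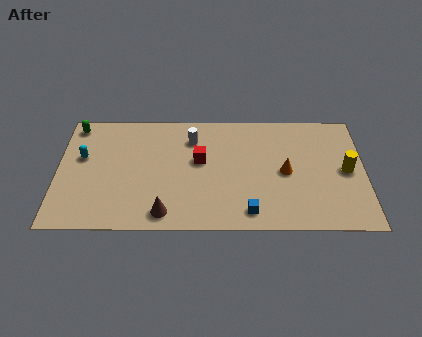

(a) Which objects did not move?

the blue cube and the orange cone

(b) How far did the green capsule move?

1.0

The green capsule was near (1.0, 6.1) before and (0.8, 7.1) after, so it travelled √(0.2² + 1.0²) ≈ 1.0 units.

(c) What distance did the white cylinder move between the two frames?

2.6

From (9.2, 5.7) to (6.6, 6.2), the white cylinder covered √(2.6² + 0.5²) ≈ 2.6 units.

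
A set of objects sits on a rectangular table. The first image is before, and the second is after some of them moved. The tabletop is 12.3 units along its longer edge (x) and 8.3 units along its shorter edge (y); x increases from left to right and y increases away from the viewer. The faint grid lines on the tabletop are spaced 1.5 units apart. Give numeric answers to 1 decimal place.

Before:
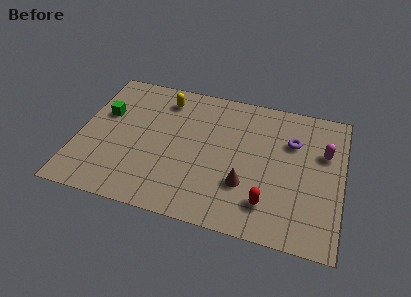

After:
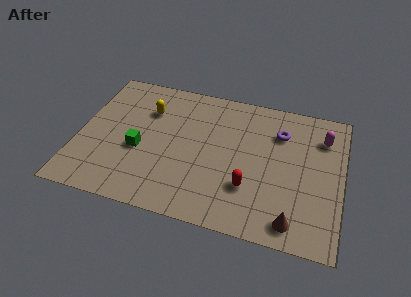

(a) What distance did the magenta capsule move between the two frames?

0.9

The magenta capsule moved from about (11.4, 5.4) to (11.3, 6.3), a distance of √(0.1² + 0.9²) ≈ 0.9.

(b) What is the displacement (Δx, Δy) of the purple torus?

(-0.6, 0.4)

The purple torus was at about (9.9, 5.7) and moved to about (9.3, 6.1).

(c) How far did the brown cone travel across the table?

2.7

The brown cone moved from about (7.9, 2.6) to (10.2, 1.1), a distance of √(2.3² + 1.5²) ≈ 2.7.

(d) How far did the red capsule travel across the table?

1.1

The red capsule was near (9.0, 1.8) before and (8.1, 2.5) after, so it travelled √(0.9² + 0.7²) ≈ 1.1 units.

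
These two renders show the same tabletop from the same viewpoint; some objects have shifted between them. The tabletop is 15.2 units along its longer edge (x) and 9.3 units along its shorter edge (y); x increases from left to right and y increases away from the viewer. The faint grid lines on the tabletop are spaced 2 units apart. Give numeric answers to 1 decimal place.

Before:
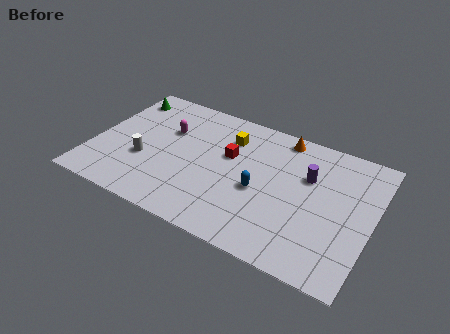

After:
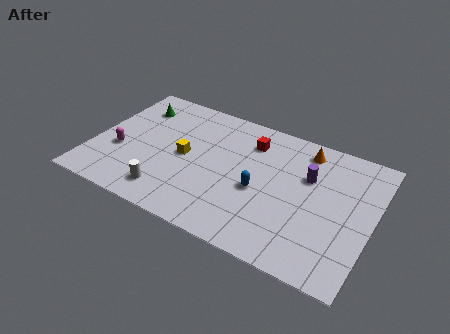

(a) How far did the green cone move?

0.9

The green cone moved from about (1.0, 7.7) to (1.8, 7.2), a distance of √(0.8² + 0.5²) ≈ 0.9.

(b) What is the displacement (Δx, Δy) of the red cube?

(1.0, 1.5)

The red cube started near (7.3, 5.7) and ended near (8.3, 7.2).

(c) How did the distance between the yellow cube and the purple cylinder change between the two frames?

+2.2

Before: roughly 4.6 units apart; after: 6.8. That's 2.2 units further apart.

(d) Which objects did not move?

the purple cylinder and the blue capsule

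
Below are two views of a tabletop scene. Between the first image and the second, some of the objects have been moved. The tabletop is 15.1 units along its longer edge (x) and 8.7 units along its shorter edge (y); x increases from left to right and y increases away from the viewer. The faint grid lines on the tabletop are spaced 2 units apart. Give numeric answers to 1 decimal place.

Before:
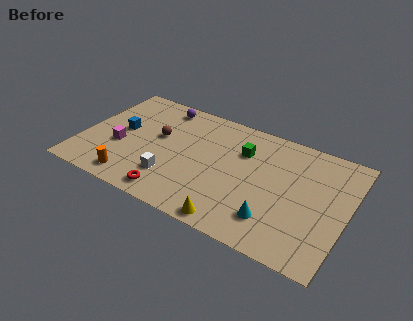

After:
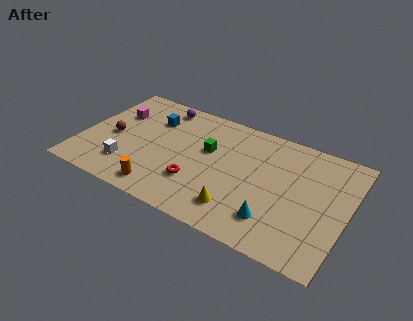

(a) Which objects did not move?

the purple sphere and the cyan cone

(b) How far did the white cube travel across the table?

2.5

From (5.4, 2.3) to (2.9, 2.1), the white cube covered √(2.5² + 0.2²) ≈ 2.5 units.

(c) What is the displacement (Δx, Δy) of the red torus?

(1.2, 1.5)

The red torus started near (5.6, 1.1) and ended near (6.8, 2.6).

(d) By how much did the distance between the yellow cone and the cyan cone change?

-0.4

They were about 2.4 units apart before and 2.0 after — 0.4 units closer together.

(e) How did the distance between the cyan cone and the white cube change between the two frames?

+2.5

They were about 5.9 units apart before and 8.4 after — 2.5 units further apart.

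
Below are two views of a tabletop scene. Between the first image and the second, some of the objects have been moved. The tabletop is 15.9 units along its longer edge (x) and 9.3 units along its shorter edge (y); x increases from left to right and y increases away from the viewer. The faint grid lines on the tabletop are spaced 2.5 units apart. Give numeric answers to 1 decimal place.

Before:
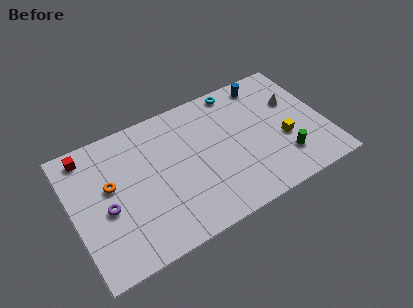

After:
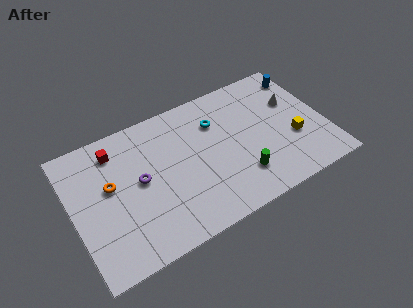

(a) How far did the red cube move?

1.8

The red cube moved from about (1.3, 8.1) to (3.0, 7.6), a distance of √(1.7² + 0.5²) ≈ 1.8.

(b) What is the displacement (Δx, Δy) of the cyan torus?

(-1.6, -1.7)

The cyan torus started near (10.9, 8.4) and ended near (9.3, 6.7).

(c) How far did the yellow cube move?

0.6

The yellow cube moved from about (13.2, 3.6) to (13.8, 3.4), a distance of √(0.6² + 0.2²) ≈ 0.6.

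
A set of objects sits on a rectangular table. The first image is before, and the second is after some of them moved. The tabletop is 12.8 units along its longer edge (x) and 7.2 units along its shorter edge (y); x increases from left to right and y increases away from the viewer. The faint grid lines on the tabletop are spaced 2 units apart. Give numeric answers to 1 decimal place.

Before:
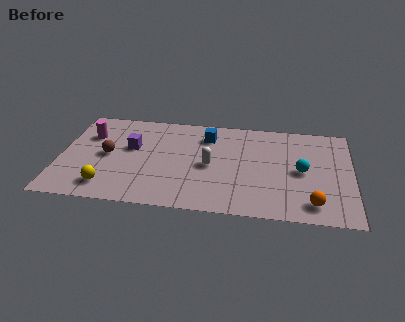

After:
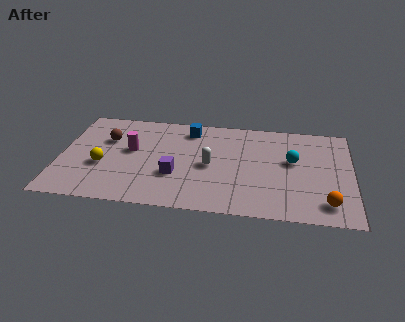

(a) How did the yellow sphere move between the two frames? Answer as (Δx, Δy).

(-0.3, 1.5)

The yellow sphere started near (2.2, 1.3) and ended near (1.9, 2.8).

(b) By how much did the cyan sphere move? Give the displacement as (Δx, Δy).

(-0.4, 0.7)

The cyan sphere started near (10.6, 3.5) and ended near (10.2, 4.2).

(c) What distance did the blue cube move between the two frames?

0.9

From (6.4, 5.6) to (5.6, 6.0), the blue cube covered √(0.8² + 0.4²) ≈ 0.9 units.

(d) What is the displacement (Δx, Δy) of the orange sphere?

(0.6, 0.1)

From the two frames, the orange sphere sits at roughly (11.1, 1.2) before and (11.7, 1.3) after.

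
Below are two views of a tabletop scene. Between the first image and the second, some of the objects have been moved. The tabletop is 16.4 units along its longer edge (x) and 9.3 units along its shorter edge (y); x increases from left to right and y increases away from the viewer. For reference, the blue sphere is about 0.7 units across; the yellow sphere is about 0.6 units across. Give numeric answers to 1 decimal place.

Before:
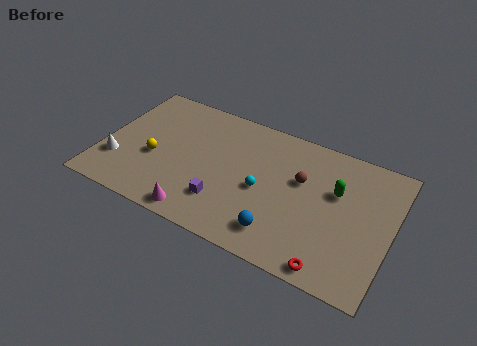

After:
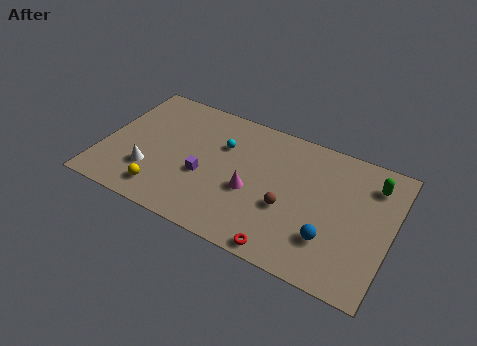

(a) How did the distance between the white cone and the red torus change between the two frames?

-4.4

The distance was about 12.6 in the first image and 8.2 in the second, so they moved 4.4 units closer together.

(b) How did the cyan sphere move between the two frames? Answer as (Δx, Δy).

(-2.6, 2.1)

The cyan sphere was at about (9.2, 4.2) and moved to about (6.6, 6.3).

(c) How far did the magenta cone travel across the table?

3.8

The magenta cone was near (6.0, 1.0) before and (8.6, 3.8) after, so it travelled √(2.6² + 2.8²) ≈ 3.8 units.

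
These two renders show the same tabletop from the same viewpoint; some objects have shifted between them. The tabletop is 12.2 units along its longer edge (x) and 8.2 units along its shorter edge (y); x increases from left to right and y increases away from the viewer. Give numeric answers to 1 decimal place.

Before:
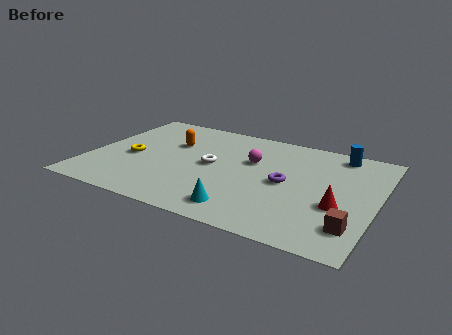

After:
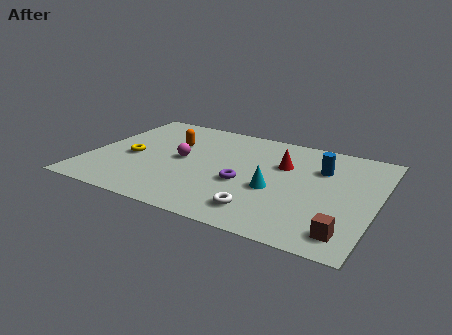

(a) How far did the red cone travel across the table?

3.5

From (10.7, 3.1) to (8.1, 5.4), the red cone covered √(2.6² + 2.3²) ≈ 3.5 units.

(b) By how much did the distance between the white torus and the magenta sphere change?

+2.8

The distance was about 1.9 in the first image and 4.7 in the second, so they moved 2.8 units further apart.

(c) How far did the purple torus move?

1.8

The purple torus was near (8.4, 4.0) before and (6.7, 3.3) after, so it travelled √(1.7² + 0.7²) ≈ 1.8 units.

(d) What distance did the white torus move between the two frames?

3.7

The white torus moved from about (5.2, 4.2) to (7.7, 1.5), a distance of √(2.5² + 2.7²) ≈ 3.7.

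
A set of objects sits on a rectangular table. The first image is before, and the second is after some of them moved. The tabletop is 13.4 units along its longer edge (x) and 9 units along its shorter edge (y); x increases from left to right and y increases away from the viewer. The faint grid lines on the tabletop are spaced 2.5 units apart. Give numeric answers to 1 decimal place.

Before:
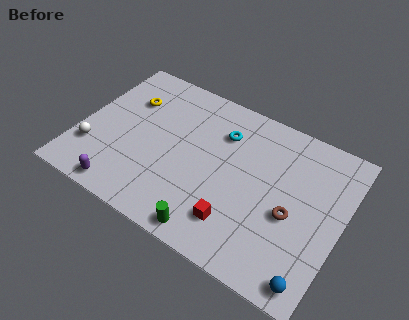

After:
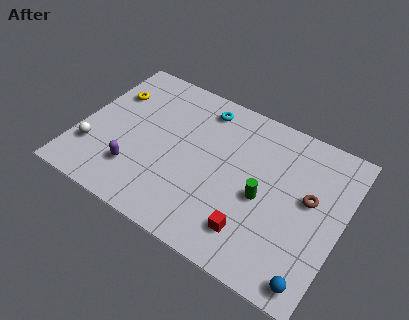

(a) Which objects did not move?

the white sphere and the blue sphere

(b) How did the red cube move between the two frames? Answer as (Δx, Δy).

(0.8, -0.1)

From the two frames, the red cube sits at roughly (8.5, 2.0) before and (9.3, 1.9) after.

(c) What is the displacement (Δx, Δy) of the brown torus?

(0.7, 1.3)

The brown torus was at about (11.0, 3.8) and moved to about (11.7, 5.1).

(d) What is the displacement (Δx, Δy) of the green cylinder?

(2.1, 3.1)

The green cylinder was at about (7.4, 0.9) and moved to about (9.5, 4.0).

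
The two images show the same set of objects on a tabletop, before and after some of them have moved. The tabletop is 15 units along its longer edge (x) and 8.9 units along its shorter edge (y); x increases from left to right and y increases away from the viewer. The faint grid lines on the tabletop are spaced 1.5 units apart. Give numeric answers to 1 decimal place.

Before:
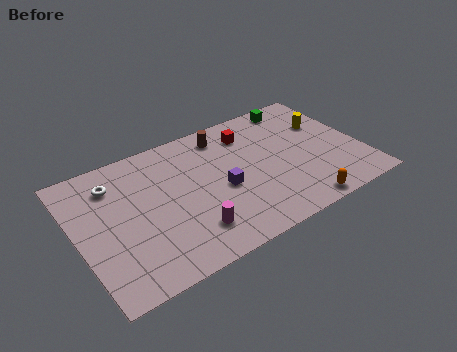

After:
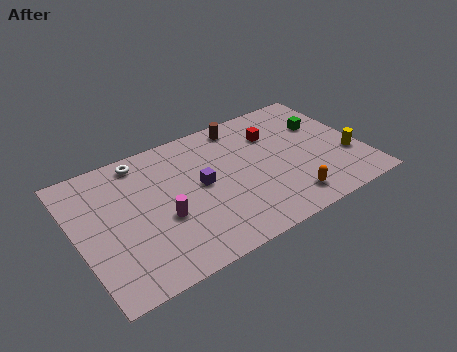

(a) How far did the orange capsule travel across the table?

0.9

The orange capsule moved from about (11.1, 0.8) to (10.6, 1.5), a distance of √(0.5² + 0.7²) ≈ 0.9.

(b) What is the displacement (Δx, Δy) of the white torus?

(1.6, 0.9)

The white torus started near (2.2, 6.9) and ended near (3.8, 7.8).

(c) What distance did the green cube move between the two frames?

2.2

The green cube moved from about (12.3, 7.9) to (13.3, 5.9), a distance of √(1.0² + 2.0²) ≈ 2.2.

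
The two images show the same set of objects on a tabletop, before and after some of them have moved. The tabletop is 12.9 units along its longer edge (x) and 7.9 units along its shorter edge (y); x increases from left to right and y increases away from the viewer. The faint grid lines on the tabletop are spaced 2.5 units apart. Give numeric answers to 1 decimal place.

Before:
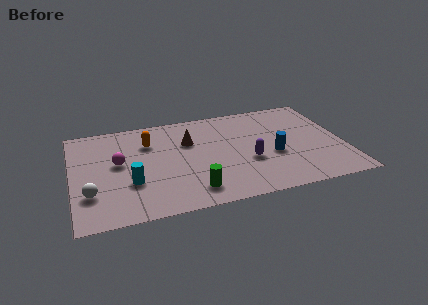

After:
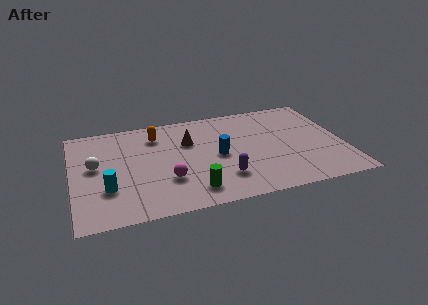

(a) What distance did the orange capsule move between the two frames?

0.6

The orange capsule was near (3.7, 5.7) before and (4.1, 6.2) after, so it travelled √(0.4² + 0.5²) ≈ 0.6 units.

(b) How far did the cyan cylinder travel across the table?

1.1

The cyan cylinder moved from about (2.7, 2.7) to (1.6, 2.5), a distance of √(1.1² + 0.2²) ≈ 1.1.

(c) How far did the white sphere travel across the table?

2.1

The white sphere was near (0.8, 2.3) before and (1.1, 4.4) after, so it travelled √(0.3² + 2.1²) ≈ 2.1 units.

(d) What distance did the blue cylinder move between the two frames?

2.7

The blue cylinder was near (9.5, 3.2) before and (6.9, 3.8) after, so it travelled √(2.6² + 0.6²) ≈ 2.7 units.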